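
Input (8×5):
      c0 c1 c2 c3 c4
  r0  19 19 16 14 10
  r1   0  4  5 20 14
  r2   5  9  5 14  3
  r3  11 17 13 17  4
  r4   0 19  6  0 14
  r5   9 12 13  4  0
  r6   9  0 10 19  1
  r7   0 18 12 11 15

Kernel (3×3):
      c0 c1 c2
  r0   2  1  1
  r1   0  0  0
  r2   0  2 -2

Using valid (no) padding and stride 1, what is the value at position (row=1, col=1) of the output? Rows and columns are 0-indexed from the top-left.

25

The receptive field on the input at this output position is [4 5 20 / 9 5 14 / 17 13 17]. Elementwise product with the kernel and sum: 4·2 + 5·1 + 20·1 + 13·2 + 17·-2.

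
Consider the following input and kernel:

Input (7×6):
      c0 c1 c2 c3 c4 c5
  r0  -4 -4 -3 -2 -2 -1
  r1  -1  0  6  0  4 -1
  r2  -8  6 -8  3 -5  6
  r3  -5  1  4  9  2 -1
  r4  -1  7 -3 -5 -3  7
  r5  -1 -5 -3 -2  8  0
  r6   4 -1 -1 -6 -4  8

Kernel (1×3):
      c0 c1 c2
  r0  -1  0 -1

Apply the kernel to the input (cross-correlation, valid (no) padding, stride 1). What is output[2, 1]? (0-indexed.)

-9

The receptive field on the input at this output position is [6 -8 3]. Elementwise product with the kernel and sum: 6·-1 + 3·-1.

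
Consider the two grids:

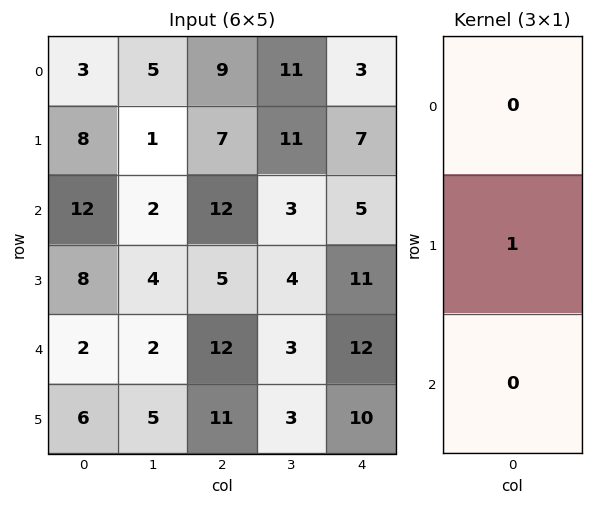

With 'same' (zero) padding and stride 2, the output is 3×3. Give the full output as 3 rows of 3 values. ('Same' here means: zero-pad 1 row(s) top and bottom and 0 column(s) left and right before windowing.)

3 9 3
12 12 5
2 12 12

Output[0,0]: The receptive field on the zero-padded input at this output position is [0 / 3 / 8]. Elementwise product with the kernel and sum: 3·1.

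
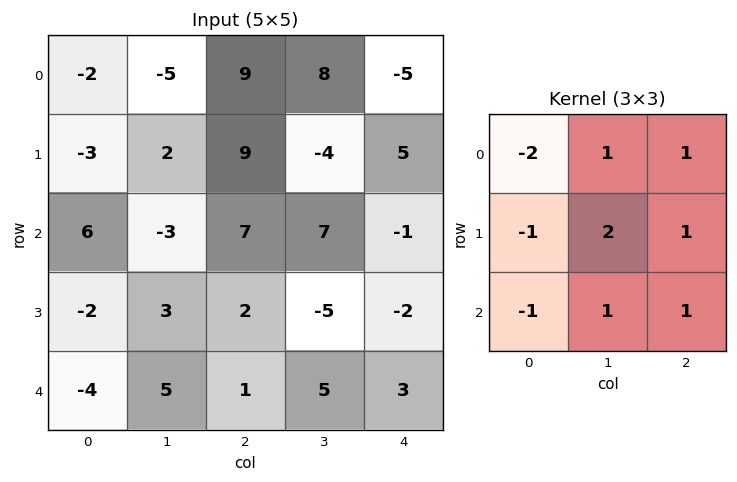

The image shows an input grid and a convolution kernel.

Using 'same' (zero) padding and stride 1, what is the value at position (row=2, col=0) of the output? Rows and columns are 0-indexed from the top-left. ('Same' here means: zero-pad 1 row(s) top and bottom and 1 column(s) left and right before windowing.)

9

The receptive field on the zero-padded input at this output position is [0 -3 2 / 0 6 -3 / 0 -2 3]. Elementwise product with the kernel and sum: 0·-2 + -3·1 + 2·1 + 0·-1 + 6·2 + -3·1 + 0·-1 + -2·1 + 3·1.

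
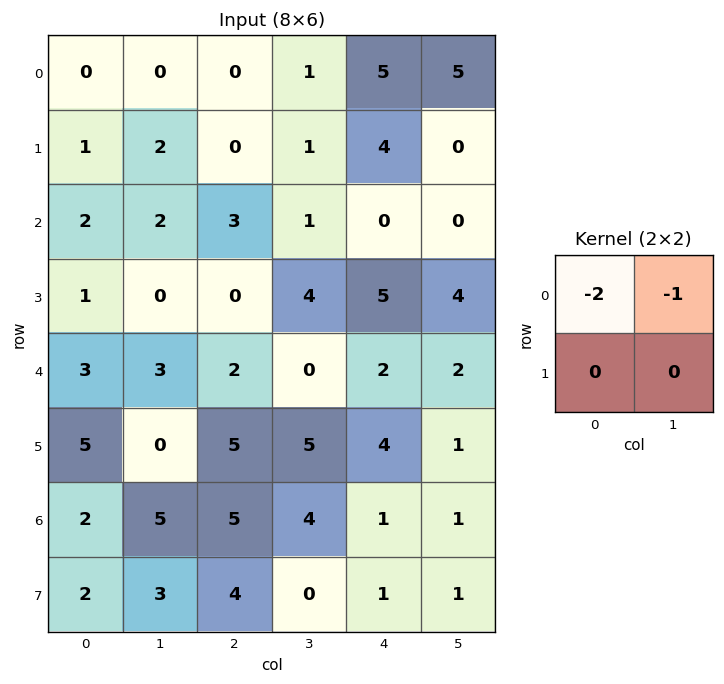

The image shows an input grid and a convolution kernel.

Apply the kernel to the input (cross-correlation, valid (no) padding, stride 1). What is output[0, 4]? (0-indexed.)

-15

The receptive field on the input at this output position is [5 5 / 4 0]. Elementwise product with the kernel and sum: 5·-2 + 5·-1.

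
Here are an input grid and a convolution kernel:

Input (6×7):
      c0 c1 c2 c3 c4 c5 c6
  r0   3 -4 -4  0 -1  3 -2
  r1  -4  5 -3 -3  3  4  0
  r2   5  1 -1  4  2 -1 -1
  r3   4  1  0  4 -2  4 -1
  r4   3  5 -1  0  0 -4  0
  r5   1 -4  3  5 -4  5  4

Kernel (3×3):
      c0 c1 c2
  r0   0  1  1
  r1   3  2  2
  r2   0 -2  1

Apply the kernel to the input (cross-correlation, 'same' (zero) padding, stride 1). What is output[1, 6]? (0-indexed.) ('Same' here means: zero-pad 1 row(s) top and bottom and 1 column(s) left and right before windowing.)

12

The receptive field on the zero-padded input at this output position is [3 -2 0 / 4 0 0 / -1 -1 0]. Elementwise product with the kernel and sum: -2·1 + 0·1 + 4·3 + 0·2 + 0·2 + -1·-2 + 0·1.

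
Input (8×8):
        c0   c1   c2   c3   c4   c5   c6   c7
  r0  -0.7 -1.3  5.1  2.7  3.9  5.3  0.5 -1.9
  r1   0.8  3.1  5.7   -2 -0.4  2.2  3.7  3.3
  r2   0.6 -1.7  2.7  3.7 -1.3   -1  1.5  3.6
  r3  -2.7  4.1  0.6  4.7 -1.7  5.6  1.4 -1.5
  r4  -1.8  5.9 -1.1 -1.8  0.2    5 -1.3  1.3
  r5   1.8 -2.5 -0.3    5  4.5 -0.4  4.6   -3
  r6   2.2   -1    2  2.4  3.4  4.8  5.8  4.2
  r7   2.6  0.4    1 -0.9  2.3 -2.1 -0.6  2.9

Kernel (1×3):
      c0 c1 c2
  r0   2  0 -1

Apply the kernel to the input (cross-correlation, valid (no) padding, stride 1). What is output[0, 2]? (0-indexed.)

The receptive field on the input at this output position is [5.1 2.7 3.9]. Elementwise product with the kernel and sum: 5.1·2 + 3.9·-1.

6.3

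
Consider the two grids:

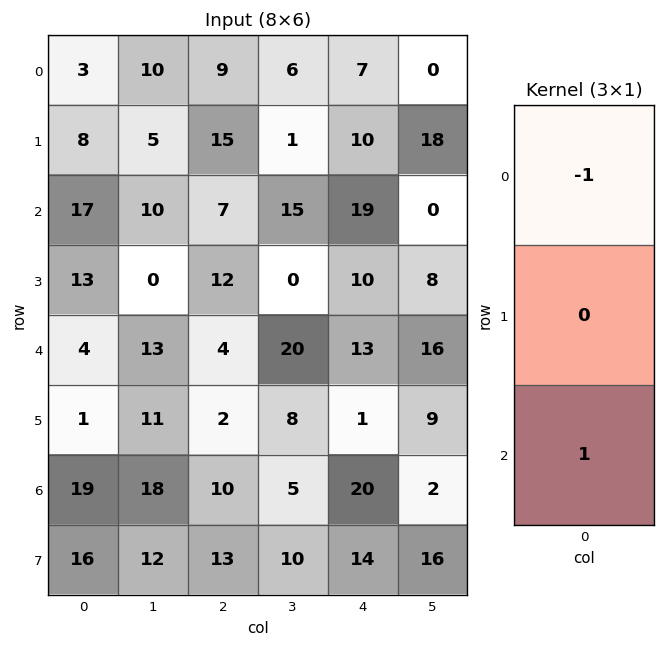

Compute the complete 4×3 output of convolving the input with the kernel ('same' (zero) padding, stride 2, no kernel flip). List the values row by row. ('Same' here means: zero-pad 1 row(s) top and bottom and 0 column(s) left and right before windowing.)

8 15 10
5 -3 0
-12 -10 -9
15 11 13

Output[0,0]: The receptive field on the zero-padded input at this output position is [0 / 3 / 8]. Elementwise product with the kernel and sum: 0·-1 + 8·1.
Output[0,1]: The receptive field on the zero-padded input at this output position is [0 / 9 / 15]. Elementwise product with the kernel and sum: 0·-1 + 15·1.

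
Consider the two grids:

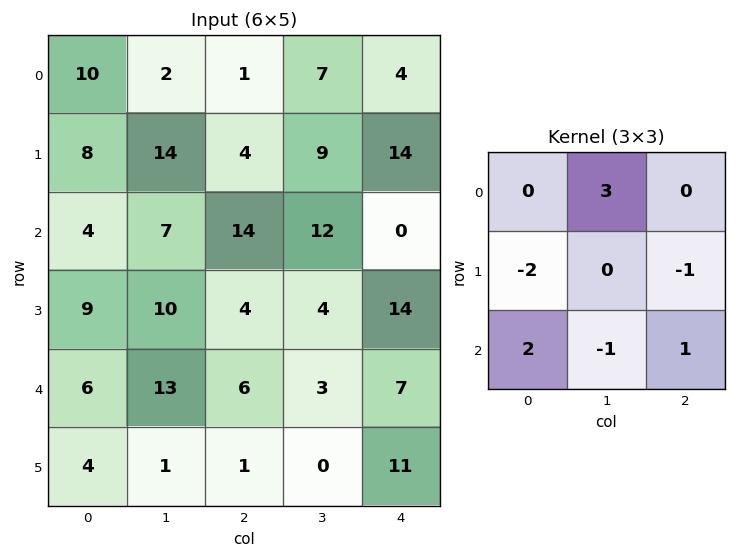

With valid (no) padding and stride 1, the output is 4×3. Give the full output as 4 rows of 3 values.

1 -22 15
32 6 17
4 41 30
20 -16 6

Output[0,0]: The receptive field on the input at this output position is [10 2 1 / 8 14 4 / 4 7 14]. Elementwise product with the kernel and sum: 2·3 + 8·-2 + 4·-1 + 4·2 + 7·-1 + 14·1.
Output[0,1]: The receptive field on the input at this output position is [2 1 7 / 14 4 9 / 7 14 12]. Elementwise product with the kernel and sum: 1·3 + 14·-2 + 9·-1 + 7·2 + 14·-1 + 12·1.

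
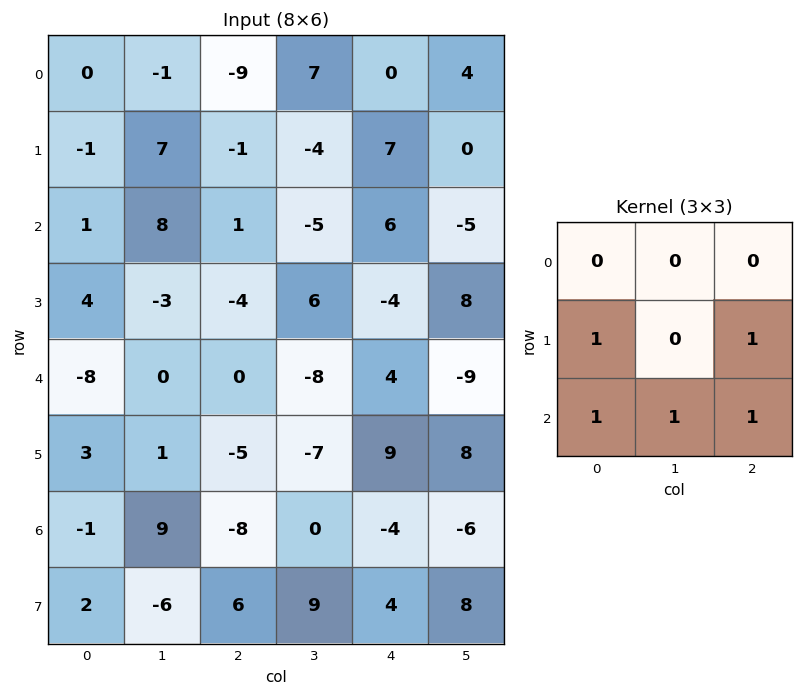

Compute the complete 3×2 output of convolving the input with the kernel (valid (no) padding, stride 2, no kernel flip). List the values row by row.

Output[0,0]: The receptive field on the input at this output position is [0 -1 -9 / -1 7 -1 / 1 8 1]. Elementwise product with the kernel and sum: -1·1 + -1·1 + 1·1 + 8·1 + 1·1.

8 8
-8 -12
-2 -8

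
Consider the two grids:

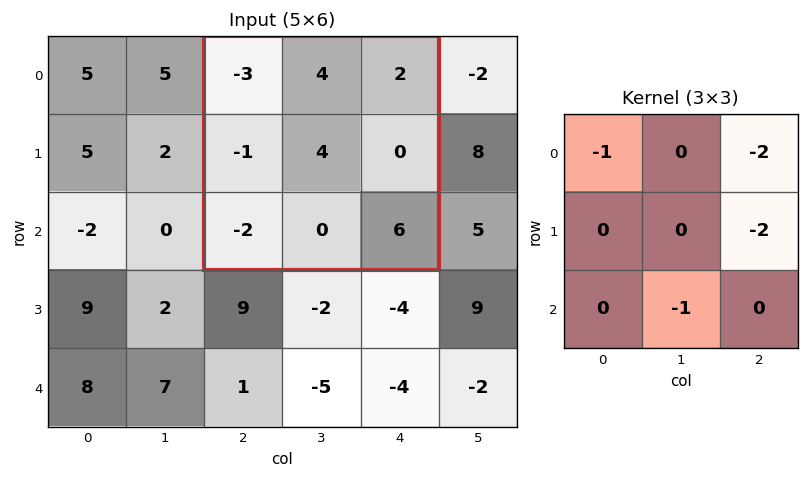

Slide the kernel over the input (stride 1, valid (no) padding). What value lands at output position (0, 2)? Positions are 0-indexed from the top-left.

-1

The receptive field on the input at this output position is [-3 4 2 / -1 4 0 / -2 0 6]. Elementwise product with the kernel and sum: -3·-1 + 2·-2 + 0·-2 + 0·-1.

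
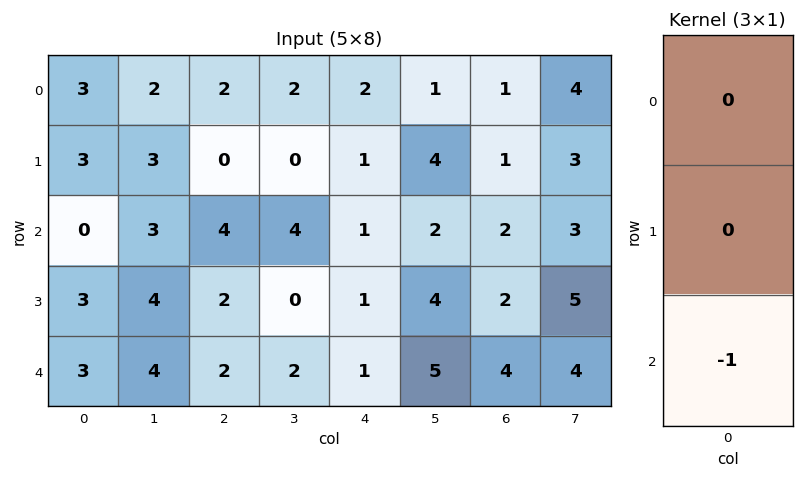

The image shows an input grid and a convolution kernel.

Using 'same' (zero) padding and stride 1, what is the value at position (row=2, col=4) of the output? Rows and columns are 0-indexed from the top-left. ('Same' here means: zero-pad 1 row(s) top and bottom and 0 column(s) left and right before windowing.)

-1

The receptive field on the zero-padded input at this output position is [1 / 1 / 1]. Elementwise product with the kernel and sum: 1·-1.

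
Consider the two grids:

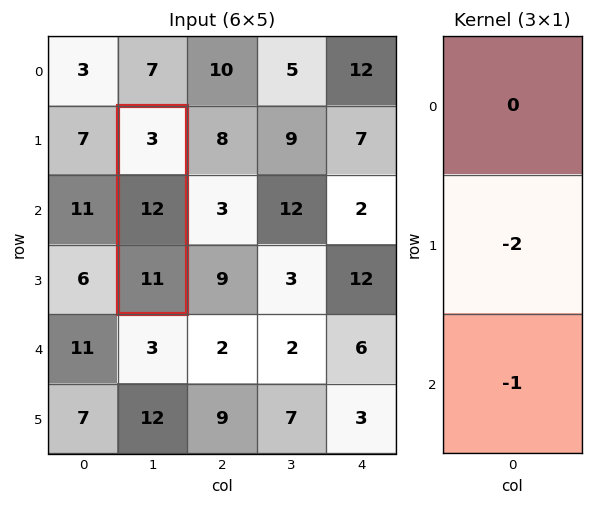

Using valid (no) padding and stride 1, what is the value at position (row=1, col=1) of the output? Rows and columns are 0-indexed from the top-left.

The receptive field on the input at this output position is [3 / 12 / 11]. Elementwise product with the kernel and sum: 12·-2 + 11·-1.

-35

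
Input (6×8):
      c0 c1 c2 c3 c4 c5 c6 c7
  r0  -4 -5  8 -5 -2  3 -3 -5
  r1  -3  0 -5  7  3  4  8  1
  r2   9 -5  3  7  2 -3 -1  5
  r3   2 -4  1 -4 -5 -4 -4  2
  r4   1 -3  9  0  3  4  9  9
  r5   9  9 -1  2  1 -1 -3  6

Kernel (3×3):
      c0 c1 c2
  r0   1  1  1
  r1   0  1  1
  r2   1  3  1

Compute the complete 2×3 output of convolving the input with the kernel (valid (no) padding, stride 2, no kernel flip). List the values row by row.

-9 37 2
5 15 14

Output[0,0]: The receptive field on the input at this output position is [-4 -5 8 / -3 0 -5 / 9 -5 3]. Elementwise product with the kernel and sum: -4·1 + -5·1 + 8·1 + 0·1 + -5·1 + 9·1 + -5·3 + 3·1.
Output[0,1]: The receptive field on the input at this output position is [8 -5 -2 / -5 7 3 / 3 7 2]. Elementwise product with the kernel and sum: 8·1 + -5·1 + -2·1 + 7·1 + 3·1 + 3·1 + 7·3 + 2·1.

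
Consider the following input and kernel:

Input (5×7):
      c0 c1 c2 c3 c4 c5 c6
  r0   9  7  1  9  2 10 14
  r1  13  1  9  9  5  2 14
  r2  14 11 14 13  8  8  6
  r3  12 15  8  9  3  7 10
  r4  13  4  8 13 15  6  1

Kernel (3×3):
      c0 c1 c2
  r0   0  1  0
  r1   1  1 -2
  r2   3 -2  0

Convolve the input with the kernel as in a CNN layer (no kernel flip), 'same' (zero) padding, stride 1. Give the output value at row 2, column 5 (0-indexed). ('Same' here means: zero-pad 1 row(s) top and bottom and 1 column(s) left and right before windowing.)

The receptive field on the zero-padded input at this output position is [5 2 14 / 8 8 6 / 3 7 10]. Elementwise product with the kernel and sum: 2·1 + 8·1 + 8·1 + 6·-2 + 3·3 + 7·-2.

1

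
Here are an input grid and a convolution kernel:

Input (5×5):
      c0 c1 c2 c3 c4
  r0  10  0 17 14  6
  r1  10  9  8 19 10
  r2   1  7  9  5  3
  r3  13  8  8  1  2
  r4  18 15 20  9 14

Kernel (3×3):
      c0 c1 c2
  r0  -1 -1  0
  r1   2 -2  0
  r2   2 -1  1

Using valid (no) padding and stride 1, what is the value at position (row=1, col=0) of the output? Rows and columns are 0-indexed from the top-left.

The receptive field on the input at this output position is [10 9 8 / 1 7 9 / 13 8 8]. Elementwise product with the kernel and sum: 10·-1 + 9·-1 + 1·2 + 7·-2 + 13·2 + 8·-1 + 8·1.

-5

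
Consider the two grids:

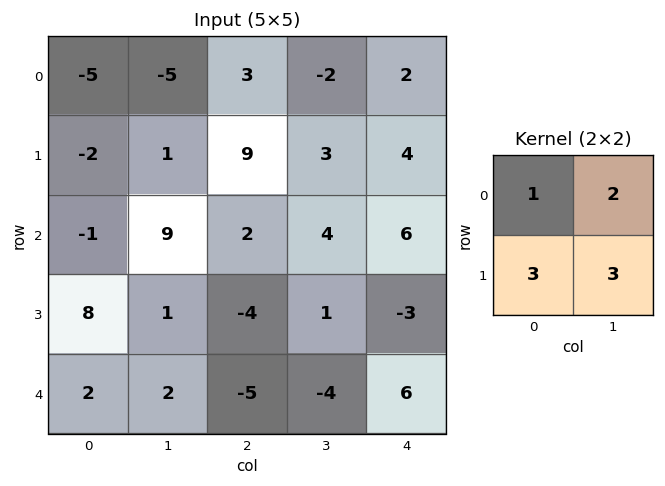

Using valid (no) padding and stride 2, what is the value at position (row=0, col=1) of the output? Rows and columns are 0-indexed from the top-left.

The receptive field on the input at this output position is [3 -2 / 9 3]. Elementwise product with the kernel and sum: 3·1 + -2·2 + 9·3 + 3·3.

35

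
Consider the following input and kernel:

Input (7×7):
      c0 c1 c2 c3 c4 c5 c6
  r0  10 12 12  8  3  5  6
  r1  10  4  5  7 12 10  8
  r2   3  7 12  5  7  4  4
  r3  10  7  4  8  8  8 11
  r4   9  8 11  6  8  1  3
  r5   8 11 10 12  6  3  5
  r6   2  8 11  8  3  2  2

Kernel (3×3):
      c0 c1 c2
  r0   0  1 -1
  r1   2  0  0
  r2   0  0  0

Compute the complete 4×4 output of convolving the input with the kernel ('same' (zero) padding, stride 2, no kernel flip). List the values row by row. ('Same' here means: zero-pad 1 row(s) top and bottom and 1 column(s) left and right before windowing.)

0 24 16 10
6 12 12 16
3 12 12 13
-3 14 19 9

Output[0,0]: The receptive field on the zero-padded input at this output position is [0 0 0 / 0 10 12 / 0 10 4]. Elementwise product with the kernel and sum: 0·1 + 0·-1 + 0·2.
Output[0,1]: The receptive field on the zero-padded input at this output position is [0 0 0 / 12 12 8 / 4 5 7]. Elementwise product with the kernel and sum: 0·1 + 0·-1 + 12·2.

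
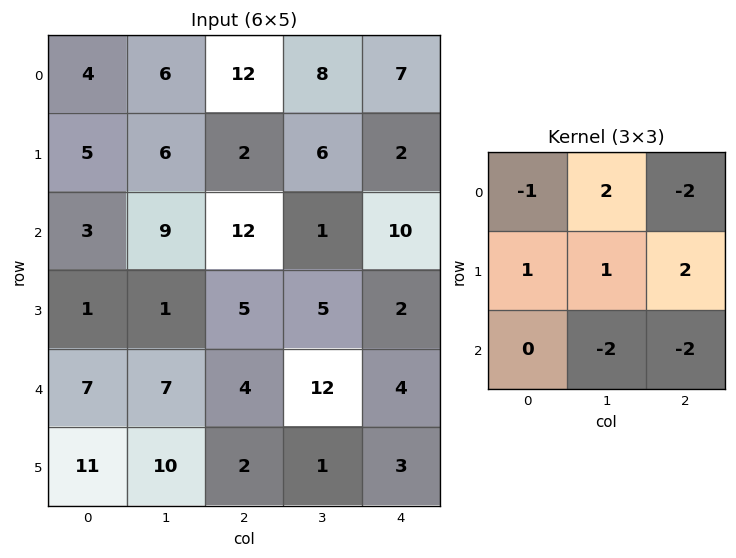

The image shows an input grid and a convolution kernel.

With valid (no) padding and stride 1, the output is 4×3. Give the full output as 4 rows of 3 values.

Output[0,0]: The receptive field on the input at this output position is [4 6 12 / 5 6 2 / 3 9 12]. Elementwise product with the kernel and sum: 4·-1 + 6·2 + 12·-2 + 5·1 + 6·1 + 2·2 + 9·-2 + 12·-2.

-43 -4 -20
27 -11 25
-19 -3 -48
-11 28 17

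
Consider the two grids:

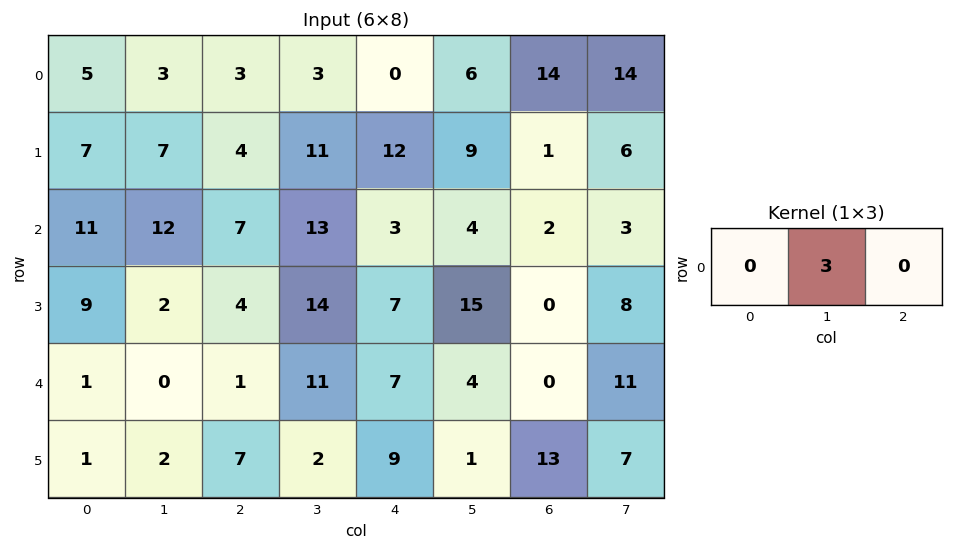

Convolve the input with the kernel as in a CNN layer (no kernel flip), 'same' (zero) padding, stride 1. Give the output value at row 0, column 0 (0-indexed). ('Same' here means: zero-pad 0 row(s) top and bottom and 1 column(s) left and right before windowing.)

15

The receptive field on the zero-padded input at this output position is [0 5 3]. Elementwise product with the kernel and sum: 5·3.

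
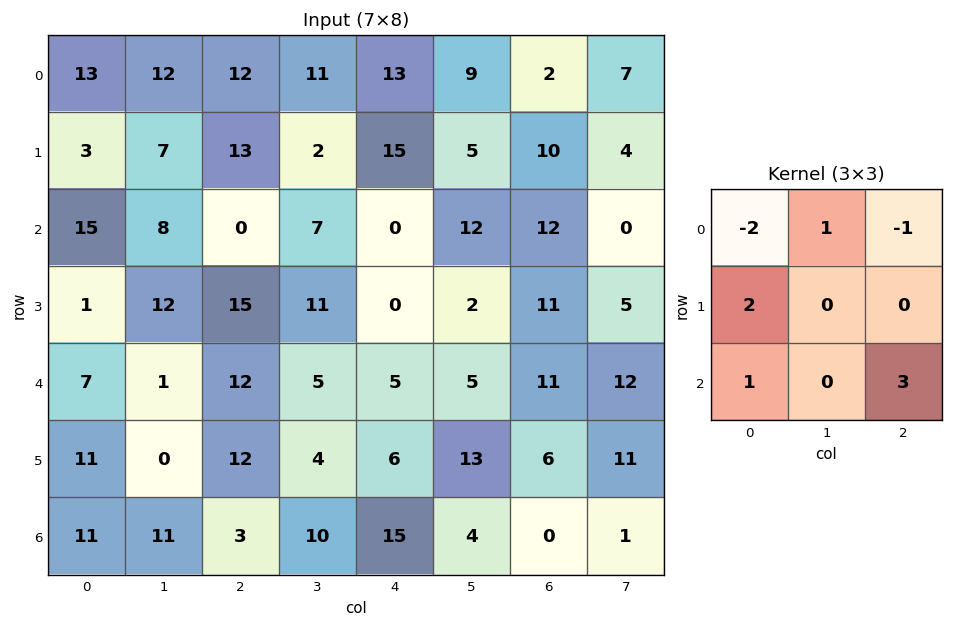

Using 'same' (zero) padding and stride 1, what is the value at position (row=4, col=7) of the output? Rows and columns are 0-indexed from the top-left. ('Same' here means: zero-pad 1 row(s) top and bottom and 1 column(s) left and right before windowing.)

The receptive field on the zero-padded input at this output position is [11 5 0 / 11 12 0 / 6 11 0]. Elementwise product with the kernel and sum: 11·-2 + 5·1 + 0·-1 + 11·2 + 6·1 + 0·3.

11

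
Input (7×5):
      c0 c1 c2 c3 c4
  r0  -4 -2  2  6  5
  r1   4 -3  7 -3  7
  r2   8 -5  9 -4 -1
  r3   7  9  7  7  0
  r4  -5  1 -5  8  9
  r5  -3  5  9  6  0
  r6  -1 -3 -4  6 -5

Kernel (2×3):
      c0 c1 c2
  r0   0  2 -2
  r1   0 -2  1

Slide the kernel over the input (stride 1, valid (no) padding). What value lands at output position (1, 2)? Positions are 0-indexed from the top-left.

-13

The receptive field on the input at this output position is [7 -3 7 / 9 -4 -1]. Elementwise product with the kernel and sum: -3·2 + 7·-2 + -4·-2 + -1·1.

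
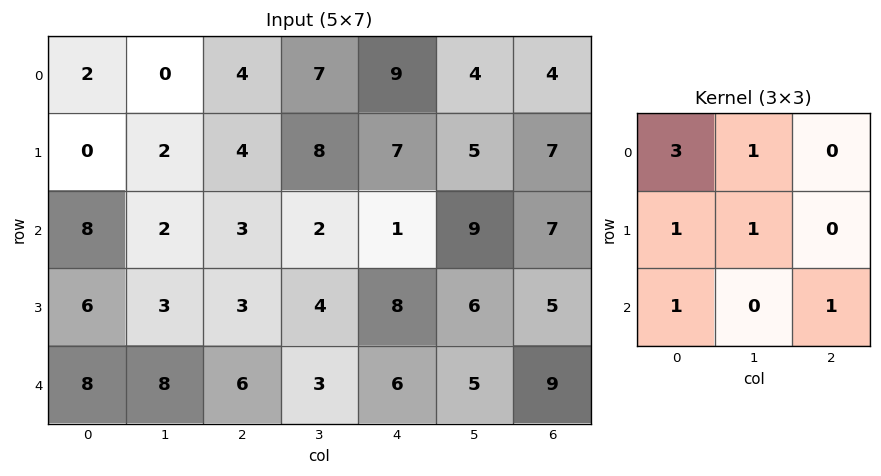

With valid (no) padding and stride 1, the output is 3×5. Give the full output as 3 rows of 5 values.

Output[0,0]: The receptive field on the input at this output position is [2 0 4 / 0 2 4 / 8 2 3]. Elementwise product with the kernel and sum: 2·3 + 0·1 + 0·1 + 2·1 + 8·1 + 3·1.

19 14 35 56 51
21 22 36 44 49
49 26 30 27 41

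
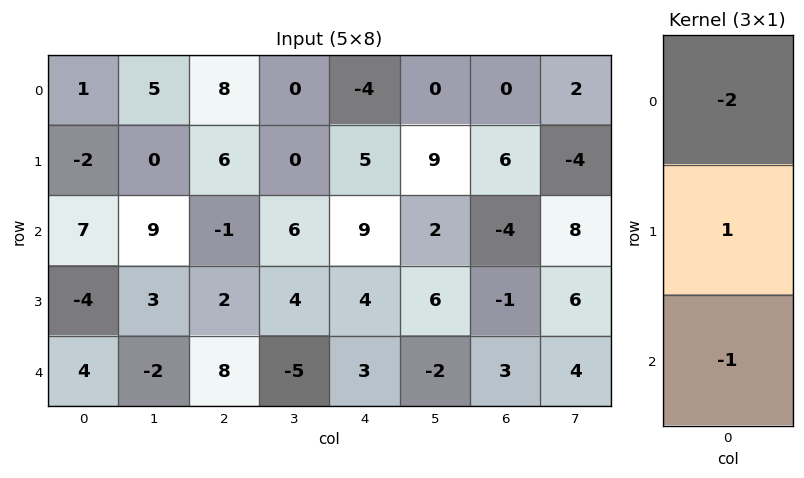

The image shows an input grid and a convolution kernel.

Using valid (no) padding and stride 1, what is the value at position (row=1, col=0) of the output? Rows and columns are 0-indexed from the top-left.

The receptive field on the input at this output position is [-2 / 7 / -4]. Elementwise product with the kernel and sum: -2·-2 + 7·1 + -4·-1.

15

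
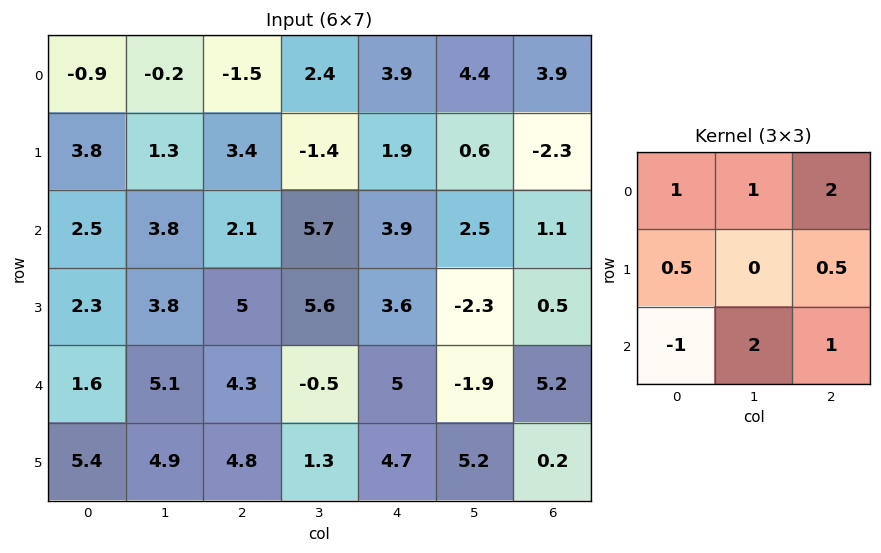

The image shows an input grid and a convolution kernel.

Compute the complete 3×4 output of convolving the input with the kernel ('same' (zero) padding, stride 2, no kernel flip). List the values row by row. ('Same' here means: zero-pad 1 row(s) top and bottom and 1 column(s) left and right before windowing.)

8.8 5.2 9.2 -3
16.7 18.45 5.1 2.85
28.15 28.3 16.7 -7.55

Output[0,0]: The receptive field on the zero-padded input at this output position is [0 0 0 / 0 -0.9 -0.2 / 0 3.8 1.3]. Elementwise product with the kernel and sum: 0·1 + 0·1 + 0·2 + 0·0.5 + -0.2·0.5 + 0·-1 + 3.8·2 + 1.3·1.
Output[0,1]: The receptive field on the zero-padded input at this output position is [0 0 0 / -0.2 -1.5 2.4 / 1.3 3.4 -1.4]. Elementwise product with the kernel and sum: 0·1 + 0·1 + 0·2 + -0.2·0.5 + 2.4·0.5 + 1.3·-1 + 3.4·2 + -1.4·1.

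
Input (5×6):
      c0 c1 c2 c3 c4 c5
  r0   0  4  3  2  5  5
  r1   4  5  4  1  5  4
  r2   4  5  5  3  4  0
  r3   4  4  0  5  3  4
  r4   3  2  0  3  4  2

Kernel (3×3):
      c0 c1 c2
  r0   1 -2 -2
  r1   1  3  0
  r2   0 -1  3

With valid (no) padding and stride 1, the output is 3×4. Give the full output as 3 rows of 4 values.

Output[0,0]: The receptive field on the input at this output position is [0 4 3 / 4 5 4 / 4 5 5]. Elementwise product with the kernel and sum: 0·1 + 4·-2 + 3·-2 + 4·1 + 5·3 + 5·-1 + 5·3.

15 15 5 -6
1 30 10 7
-2 2 15 11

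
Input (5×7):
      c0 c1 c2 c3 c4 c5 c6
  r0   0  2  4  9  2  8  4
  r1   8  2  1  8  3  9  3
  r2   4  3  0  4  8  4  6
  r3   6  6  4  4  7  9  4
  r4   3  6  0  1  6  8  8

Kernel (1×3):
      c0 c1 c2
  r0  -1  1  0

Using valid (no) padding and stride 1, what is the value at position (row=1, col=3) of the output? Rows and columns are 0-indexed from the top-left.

-5

The receptive field on the input at this output position is [8 3 9]. Elementwise product with the kernel and sum: 8·-1 + 3·1.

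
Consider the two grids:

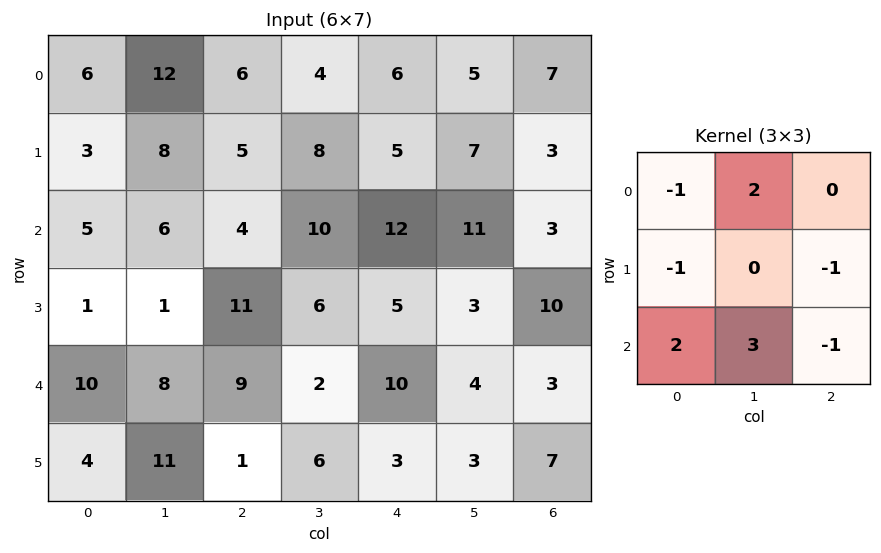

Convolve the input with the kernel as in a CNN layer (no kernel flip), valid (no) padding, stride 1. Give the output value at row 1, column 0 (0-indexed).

-2

The receptive field on the input at this output position is [3 8 5 / 5 6 4 / 1 1 11]. Elementwise product with the kernel and sum: 3·-1 + 8·2 + 5·-1 + 4·-1 + 1·2 + 1·3 + 11·-1.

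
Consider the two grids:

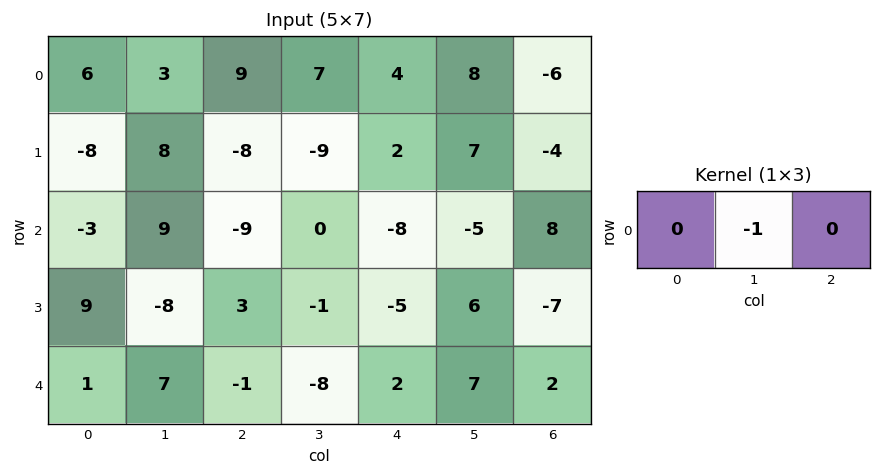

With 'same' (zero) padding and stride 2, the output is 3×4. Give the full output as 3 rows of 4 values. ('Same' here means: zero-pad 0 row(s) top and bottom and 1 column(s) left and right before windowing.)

-6 -9 -4 6
3 9 8 -8
-1 1 -2 -2

Output[0,0]: The receptive field on the zero-padded input at this output position is [0 6 3]. Elementwise product with the kernel and sum: 6·-1.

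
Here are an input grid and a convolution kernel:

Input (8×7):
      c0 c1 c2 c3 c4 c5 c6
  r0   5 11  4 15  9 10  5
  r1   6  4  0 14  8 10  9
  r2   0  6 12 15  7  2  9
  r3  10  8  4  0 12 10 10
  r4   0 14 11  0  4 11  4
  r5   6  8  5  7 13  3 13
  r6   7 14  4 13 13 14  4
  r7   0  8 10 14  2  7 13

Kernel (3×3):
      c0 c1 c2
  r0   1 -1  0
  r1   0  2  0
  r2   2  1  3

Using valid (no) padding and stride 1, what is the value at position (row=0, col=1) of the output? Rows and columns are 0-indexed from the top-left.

The receptive field on the input at this output position is [11 4 15 / 4 0 14 / 6 12 15]. Elementwise product with the kernel and sum: 11·1 + 4·-1 + 0·2 + 6·2 + 12·1 + 15·3.

76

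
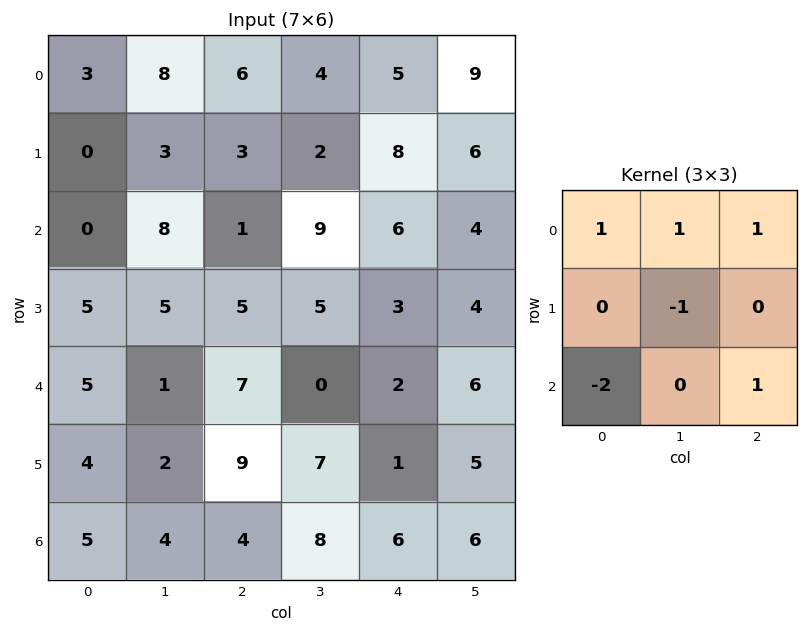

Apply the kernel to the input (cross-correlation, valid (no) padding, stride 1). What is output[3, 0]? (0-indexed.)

The receptive field on the input at this output position is [5 5 5 / 5 1 7 / 4 2 9]. Elementwise product with the kernel and sum: 5·1 + 5·1 + 5·1 + 1·-1 + 4·-2 + 9·1.

15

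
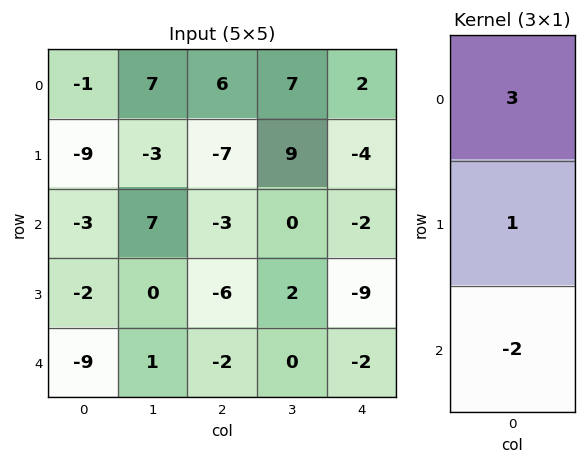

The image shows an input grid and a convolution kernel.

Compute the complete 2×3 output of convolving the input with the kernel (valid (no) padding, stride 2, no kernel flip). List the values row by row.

Output[0,0]: The receptive field on the input at this output position is [-1 / -9 / -3]. Elementwise product with the kernel and sum: -1·3 + -9·1 + -3·-2.
Output[0,1]: The receptive field on the input at this output position is [6 / -7 / -3]. Elementwise product with the kernel and sum: 6·3 + -7·1 + -3·-2.

-6 17 6
7 -11 -11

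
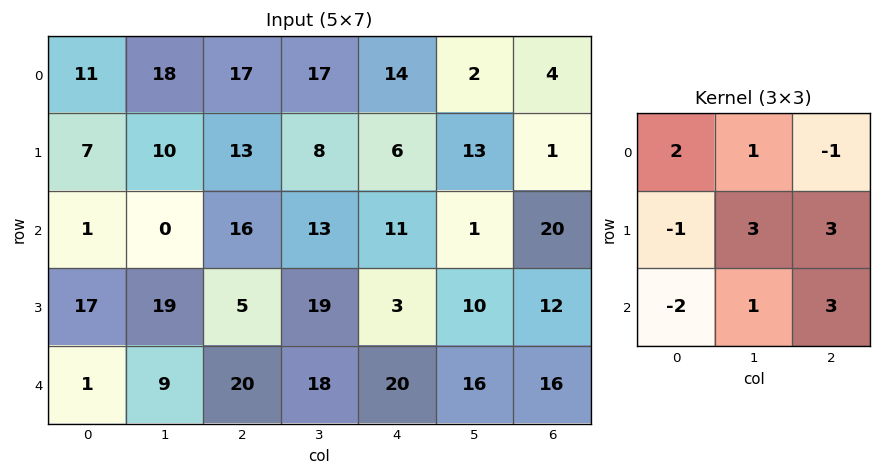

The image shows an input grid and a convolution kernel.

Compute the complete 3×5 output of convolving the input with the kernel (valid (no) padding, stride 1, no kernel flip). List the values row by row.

Output[0,0]: The receptive field on the input at this output position is [11 18 17 / 7 10 13 / 1 0 16]. Elementwise product with the kernel and sum: 11·2 + 18·1 + 17·-1 + 7·-1 + 10·3 + 13·3 + 1·-2 + 0·1 + 16·3.

131 144 80 83 101
58 136 102 27 116
108 112 133 88 90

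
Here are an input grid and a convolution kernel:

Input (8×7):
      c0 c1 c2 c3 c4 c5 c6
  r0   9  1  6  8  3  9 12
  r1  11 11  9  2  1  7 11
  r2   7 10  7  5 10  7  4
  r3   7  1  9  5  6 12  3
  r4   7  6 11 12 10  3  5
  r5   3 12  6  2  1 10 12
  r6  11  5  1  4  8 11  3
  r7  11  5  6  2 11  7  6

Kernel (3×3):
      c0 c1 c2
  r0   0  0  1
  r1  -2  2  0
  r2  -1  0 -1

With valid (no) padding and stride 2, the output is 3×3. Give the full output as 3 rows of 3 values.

Output[0,0]: The receptive field on the input at this output position is [9 1 6 / 11 11 9 / 7 10 7]. Elementwise product with the kernel and sum: 6·1 + 11·-2 + 11·2 + 7·-1 + 7·-1.
Output[0,1]: The receptive field on the input at this output position is [6 8 3 / 9 2 1 / 7 5 10]. Elementwise product with the kernel and sum: 3·1 + 9·-2 + 2·2 + 7·-1 + 10·-1.

-8 -28 10
-23 -19 1
17 -7 12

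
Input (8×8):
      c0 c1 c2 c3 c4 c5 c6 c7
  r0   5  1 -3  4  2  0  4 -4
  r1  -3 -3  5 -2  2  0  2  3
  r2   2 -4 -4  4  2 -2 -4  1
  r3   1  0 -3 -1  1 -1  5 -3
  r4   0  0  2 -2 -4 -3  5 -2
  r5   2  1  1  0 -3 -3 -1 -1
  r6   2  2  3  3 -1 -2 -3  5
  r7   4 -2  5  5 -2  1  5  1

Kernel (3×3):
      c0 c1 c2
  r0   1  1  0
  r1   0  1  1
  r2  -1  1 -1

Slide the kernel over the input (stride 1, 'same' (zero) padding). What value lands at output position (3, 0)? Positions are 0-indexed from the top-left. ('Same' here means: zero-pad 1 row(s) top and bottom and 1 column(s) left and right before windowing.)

The receptive field on the zero-padded input at this output position is [0 2 -4 / 0 1 0 / 0 0 0]. Elementwise product with the kernel and sum: 0·1 + 2·1 + 1·1 + 0·1 + 0·-1 + 0·1 + 0·-1.

3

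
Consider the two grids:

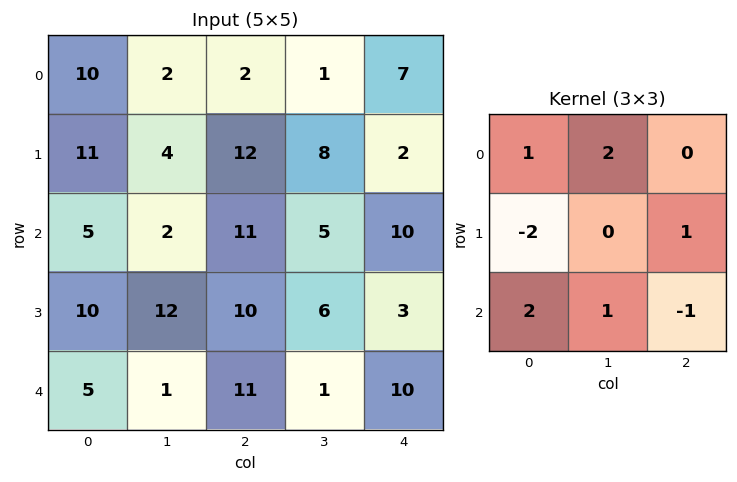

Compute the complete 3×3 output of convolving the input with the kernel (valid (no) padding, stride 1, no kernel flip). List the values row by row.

5 16 -1
42 57 39
-1 18 17

Output[0,0]: The receptive field on the input at this output position is [10 2 2 / 11 4 12 / 5 2 11]. Elementwise product with the kernel and sum: 10·1 + 2·2 + 11·-2 + 12·1 + 5·2 + 2·1 + 11·-1.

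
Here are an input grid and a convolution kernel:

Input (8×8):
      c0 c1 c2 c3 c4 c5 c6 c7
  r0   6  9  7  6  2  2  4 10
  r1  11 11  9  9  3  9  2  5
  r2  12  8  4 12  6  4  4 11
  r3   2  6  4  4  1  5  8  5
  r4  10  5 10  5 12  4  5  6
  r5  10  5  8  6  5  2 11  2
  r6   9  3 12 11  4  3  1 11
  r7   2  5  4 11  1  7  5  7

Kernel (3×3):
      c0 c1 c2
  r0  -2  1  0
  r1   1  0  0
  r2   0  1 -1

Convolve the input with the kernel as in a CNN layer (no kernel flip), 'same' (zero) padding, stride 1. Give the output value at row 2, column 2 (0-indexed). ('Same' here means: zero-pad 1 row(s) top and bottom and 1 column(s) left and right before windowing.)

-5

The receptive field on the zero-padded input at this output position is [11 9 9 / 8 4 12 / 6 4 4]. Elementwise product with the kernel and sum: 11·-2 + 9·1 + 8·1 + 4·1 + 4·-1.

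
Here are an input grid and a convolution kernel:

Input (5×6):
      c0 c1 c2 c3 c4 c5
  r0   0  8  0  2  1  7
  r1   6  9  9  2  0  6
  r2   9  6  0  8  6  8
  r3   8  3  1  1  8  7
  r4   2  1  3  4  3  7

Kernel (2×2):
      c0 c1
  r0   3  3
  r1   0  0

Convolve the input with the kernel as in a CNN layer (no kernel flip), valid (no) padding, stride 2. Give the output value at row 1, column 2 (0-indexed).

The receptive field on the input at this output position is [6 8 / 8 7]. Elementwise product with the kernel and sum: 6·3 + 8·3.

42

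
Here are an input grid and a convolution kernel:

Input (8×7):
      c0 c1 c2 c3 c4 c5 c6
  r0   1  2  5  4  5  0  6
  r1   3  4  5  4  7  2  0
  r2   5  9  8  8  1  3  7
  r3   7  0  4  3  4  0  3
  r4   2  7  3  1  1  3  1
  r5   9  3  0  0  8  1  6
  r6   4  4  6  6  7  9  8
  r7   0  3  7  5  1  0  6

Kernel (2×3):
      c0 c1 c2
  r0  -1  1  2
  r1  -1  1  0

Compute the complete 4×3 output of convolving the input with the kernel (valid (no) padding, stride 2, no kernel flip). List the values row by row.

Output[0,0]: The receptive field on the input at this output position is [1 2 5 / 3 4 5]. Elementwise product with the kernel and sum: 1·-1 + 2·1 + 5·2 + 3·-1 + 4·1.
Output[0,1]: The receptive field on the input at this output position is [5 4 5 / 5 4 7]. Elementwise product with the kernel and sum: 5·-1 + 4·1 + 5·2 + 5·-1 + 4·1.

12 8 2
13 1 12
5 0 -3
15 12 17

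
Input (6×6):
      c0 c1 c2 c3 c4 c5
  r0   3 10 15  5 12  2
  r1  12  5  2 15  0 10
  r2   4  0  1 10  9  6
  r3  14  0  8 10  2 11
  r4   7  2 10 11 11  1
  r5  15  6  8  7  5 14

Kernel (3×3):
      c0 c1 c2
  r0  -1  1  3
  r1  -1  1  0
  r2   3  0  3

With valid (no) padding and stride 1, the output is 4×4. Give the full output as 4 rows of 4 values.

Output[0,0]: The receptive field on the input at this output position is [3 10 15 / 12 5 2 / 4 0 1]. Elementwise product with the kernel and sum: 3·-1 + 10·1 + 15·3 + 12·-1 + 5·1 + 4·3 + 1·3.
Output[0,1]: The receptive field on the input at this output position is [10 15 5 / 5 2 15 / 0 1 10]. Elementwise product with the kernel and sum: 10·-1 + 15·1 + 5·3 + 5·-1 + 2·1 + 0·3 + 10·3.

60 47 69 46
61 73 52 77
36 78 101 45
74 85 48 88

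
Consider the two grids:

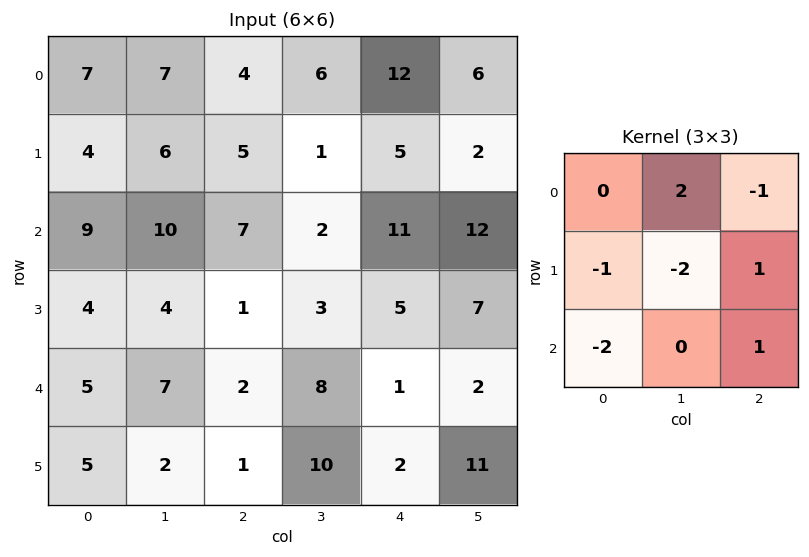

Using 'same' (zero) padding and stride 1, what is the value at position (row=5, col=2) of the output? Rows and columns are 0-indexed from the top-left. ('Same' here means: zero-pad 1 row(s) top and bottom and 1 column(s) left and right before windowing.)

The receptive field on the zero-padded input at this output position is [7 2 8 / 2 1 10 / 0 0 0]. Elementwise product with the kernel and sum: 2·2 + 8·-1 + 2·-1 + 1·-2 + 10·1 + 0·-2 + 0·1.

2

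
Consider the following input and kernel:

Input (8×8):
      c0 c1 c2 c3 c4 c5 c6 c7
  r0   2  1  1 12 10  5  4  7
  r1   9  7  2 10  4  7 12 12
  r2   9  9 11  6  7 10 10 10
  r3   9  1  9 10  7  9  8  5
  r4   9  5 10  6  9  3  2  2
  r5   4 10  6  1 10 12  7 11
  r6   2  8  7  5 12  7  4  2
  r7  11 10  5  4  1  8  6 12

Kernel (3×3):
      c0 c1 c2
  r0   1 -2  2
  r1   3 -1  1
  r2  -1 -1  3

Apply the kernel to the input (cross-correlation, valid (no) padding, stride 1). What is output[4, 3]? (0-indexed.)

The receptive field on the input at this output position is [6 9 3 / 1 10 12 / 5 12 7]. Elementwise product with the kernel and sum: 6·1 + 9·-2 + 3·2 + 1·3 + 10·-1 + 12·1 + 5·-1 + 12·-1 + 7·3.

3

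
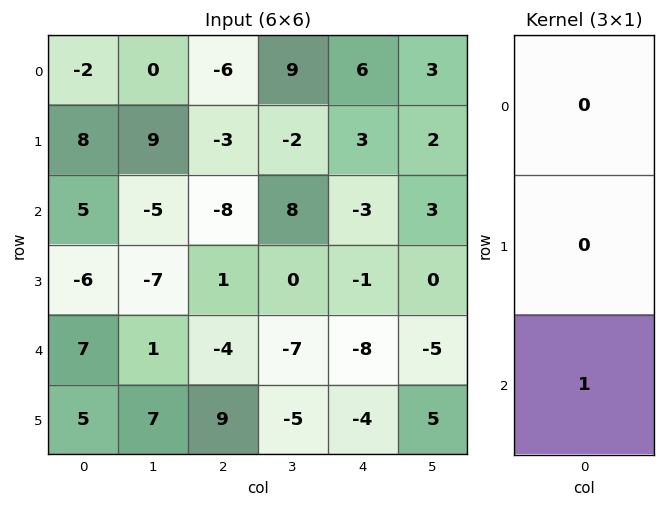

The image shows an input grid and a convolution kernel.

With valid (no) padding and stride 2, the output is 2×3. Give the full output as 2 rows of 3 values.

5 -8 -3
7 -4 -8

Output[0,0]: The receptive field on the input at this output position is [-2 / 8 / 5]. Elementwise product with the kernel and sum: 5·1.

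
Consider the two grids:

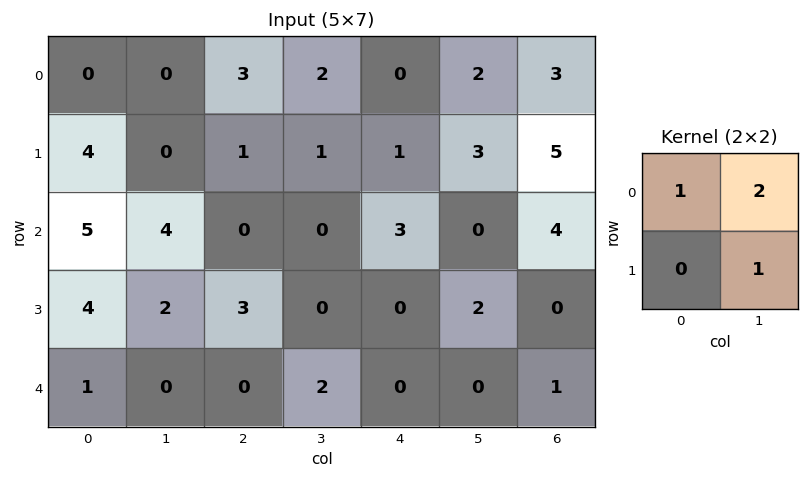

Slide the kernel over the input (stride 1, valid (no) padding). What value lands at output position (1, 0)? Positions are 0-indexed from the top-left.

The receptive field on the input at this output position is [4 0 / 5 4]. Elementwise product with the kernel and sum: 4·1 + 0·2 + 4·1.

8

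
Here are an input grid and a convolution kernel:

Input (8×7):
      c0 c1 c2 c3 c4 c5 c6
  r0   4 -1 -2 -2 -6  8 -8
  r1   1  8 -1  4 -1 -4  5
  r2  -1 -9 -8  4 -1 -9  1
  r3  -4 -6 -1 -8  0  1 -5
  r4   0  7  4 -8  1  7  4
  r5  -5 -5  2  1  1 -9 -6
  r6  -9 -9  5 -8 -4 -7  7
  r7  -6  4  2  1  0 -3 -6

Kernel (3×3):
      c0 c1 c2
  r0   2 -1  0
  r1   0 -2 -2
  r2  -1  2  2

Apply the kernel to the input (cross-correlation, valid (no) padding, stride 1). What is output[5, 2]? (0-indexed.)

27

The receptive field on the input at this output position is [2 1 1 / 5 -8 -4 / 2 1 0]. Elementwise product with the kernel and sum: 2·2 + 1·-1 + -8·-2 + -4·-2 + 2·-1 + 1·2 + 0·2.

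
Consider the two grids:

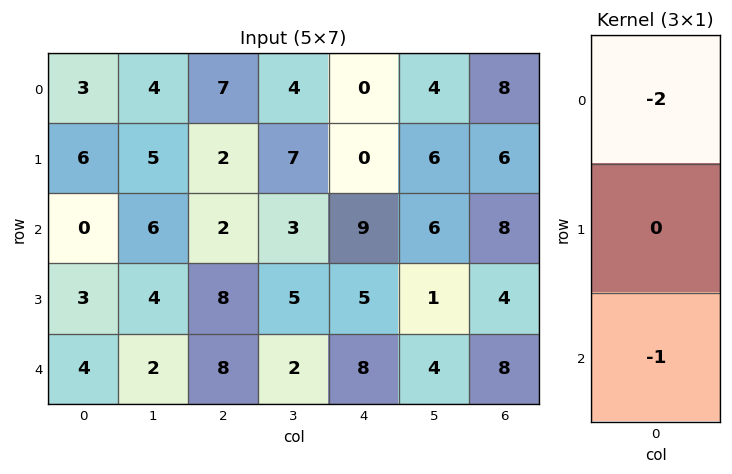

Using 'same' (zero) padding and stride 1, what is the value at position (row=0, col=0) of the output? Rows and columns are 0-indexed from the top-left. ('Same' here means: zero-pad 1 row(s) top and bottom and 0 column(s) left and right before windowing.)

The receptive field on the zero-padded input at this output position is [0 / 3 / 6]. Elementwise product with the kernel and sum: 0·-2 + 6·-1.

-6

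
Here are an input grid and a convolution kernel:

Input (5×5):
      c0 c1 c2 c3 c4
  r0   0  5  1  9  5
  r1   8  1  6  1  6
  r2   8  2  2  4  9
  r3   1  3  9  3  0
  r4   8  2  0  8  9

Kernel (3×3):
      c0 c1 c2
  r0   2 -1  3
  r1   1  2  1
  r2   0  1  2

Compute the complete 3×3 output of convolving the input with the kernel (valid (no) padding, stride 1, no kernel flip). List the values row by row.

Output[0,0]: The receptive field on the input at this output position is [0 5 1 / 8 1 6 / 8 2 2]. Elementwise product with the kernel and sum: 0·2 + 5·-1 + 1·3 + 8·1 + 1·2 + 6·1 + 2·1 + 2·2.

20 60 44
68 24 51
38 54 68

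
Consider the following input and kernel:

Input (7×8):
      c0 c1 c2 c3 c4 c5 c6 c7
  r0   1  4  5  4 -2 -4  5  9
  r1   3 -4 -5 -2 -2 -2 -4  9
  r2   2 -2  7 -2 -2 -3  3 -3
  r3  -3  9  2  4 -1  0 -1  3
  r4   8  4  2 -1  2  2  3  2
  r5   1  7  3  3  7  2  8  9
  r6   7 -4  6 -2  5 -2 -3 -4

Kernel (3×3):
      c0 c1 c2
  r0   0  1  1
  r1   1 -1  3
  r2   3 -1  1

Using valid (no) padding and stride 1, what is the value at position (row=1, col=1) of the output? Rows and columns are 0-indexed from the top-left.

7

The receptive field on the input at this output position is [-4 -5 -2 / -2 7 -2 / 9 2 4]. Elementwise product with the kernel and sum: -5·1 + -2·1 + -2·1 + 7·-1 + -2·3 + 9·3 + 2·-1 + 4·1.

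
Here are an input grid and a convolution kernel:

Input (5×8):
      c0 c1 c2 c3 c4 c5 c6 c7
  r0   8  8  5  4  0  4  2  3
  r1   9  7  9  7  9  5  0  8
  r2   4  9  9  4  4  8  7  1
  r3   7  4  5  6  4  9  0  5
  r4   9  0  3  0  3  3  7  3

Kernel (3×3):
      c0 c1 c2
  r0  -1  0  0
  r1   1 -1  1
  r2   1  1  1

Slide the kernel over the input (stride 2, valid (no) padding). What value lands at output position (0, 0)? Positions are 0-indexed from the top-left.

The receptive field on the input at this output position is [8 8 5 / 9 7 9 / 4 9 9]. Elementwise product with the kernel and sum: 8·-1 + 9·1 + 7·-1 + 9·1 + 4·1 + 9·1 + 9·1.

25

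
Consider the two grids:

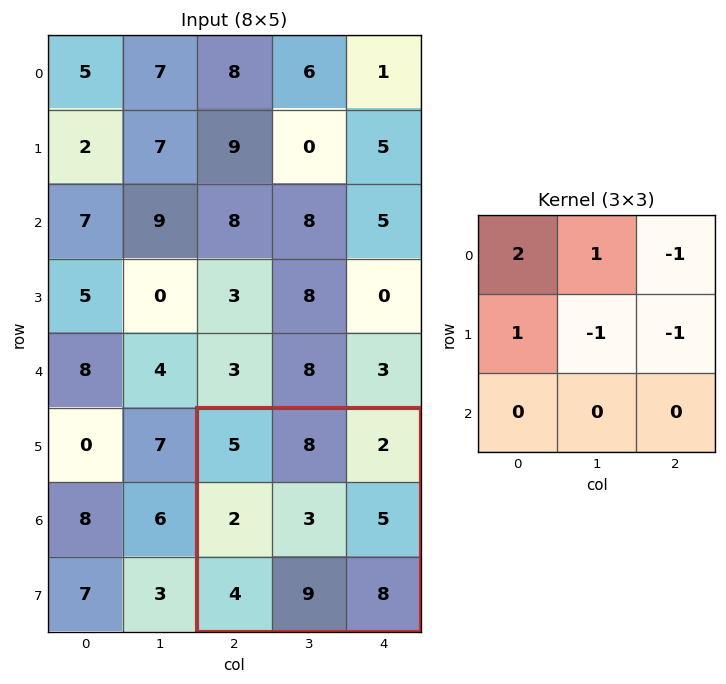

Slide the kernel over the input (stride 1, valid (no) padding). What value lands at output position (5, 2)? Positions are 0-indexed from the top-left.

The receptive field on the input at this output position is [5 8 2 / 2 3 5 / 4 9 8]. Elementwise product with the kernel and sum: 5·2 + 8·1 + 2·-1 + 2·1 + 3·-1 + 5·-1.

10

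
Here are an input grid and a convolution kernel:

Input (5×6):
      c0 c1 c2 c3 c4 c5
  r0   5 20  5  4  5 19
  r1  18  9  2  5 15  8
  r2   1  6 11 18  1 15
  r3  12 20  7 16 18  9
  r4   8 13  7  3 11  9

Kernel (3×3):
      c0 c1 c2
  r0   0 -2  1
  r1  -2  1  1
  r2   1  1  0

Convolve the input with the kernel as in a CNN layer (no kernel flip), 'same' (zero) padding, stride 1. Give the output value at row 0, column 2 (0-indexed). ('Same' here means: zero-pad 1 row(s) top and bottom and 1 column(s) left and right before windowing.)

The receptive field on the zero-padded input at this output position is [0 0 0 / 20 5 4 / 9 2 5]. Elementwise product with the kernel and sum: 0·-2 + 0·1 + 20·-2 + 5·1 + 4·1 + 9·1 + 2·1.

-20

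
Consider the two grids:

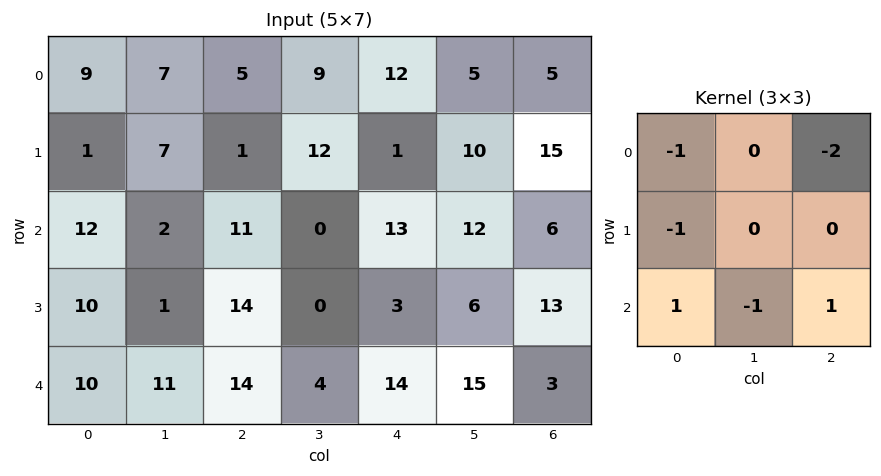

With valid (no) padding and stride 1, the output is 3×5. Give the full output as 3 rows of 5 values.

1 -41 -6 -32 -16
8 -46 3 -29 -34
-31 -2 -27 -19 -26

Output[0,0]: The receptive field on the input at this output position is [9 7 5 / 1 7 1 / 12 2 11]. Elementwise product with the kernel and sum: 9·-1 + 5·-2 + 1·-1 + 12·1 + 2·-1 + 11·1.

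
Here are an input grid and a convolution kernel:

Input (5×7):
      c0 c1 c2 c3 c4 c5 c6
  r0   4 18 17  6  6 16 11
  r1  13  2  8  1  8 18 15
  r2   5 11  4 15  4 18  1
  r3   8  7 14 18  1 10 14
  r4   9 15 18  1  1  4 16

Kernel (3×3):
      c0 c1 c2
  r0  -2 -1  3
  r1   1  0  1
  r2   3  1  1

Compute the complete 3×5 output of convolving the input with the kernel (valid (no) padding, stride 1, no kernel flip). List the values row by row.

Output[0,0]: The receptive field on the input at this output position is [4 18 17 / 13 2 8 / 5 11 4]. Elementwise product with the kernel and sum: 4·-2 + 18·-1 + 17·3 + 13·1 + 8·1 + 5·3 + 11·1 + 4·1.
Output[0,1]: The receptive field on the input at this output position is [18 17 6 / 2 8 1 / 11 4 15]. Elementwise product with the kernel and sum: 18·-2 + 17·-1 + 6·3 + 2·1 + 1·1 + 11·3 + 4·1 + 15·1.

76 20 25 116 59
50 70 76 142 43
73 108 60 56 15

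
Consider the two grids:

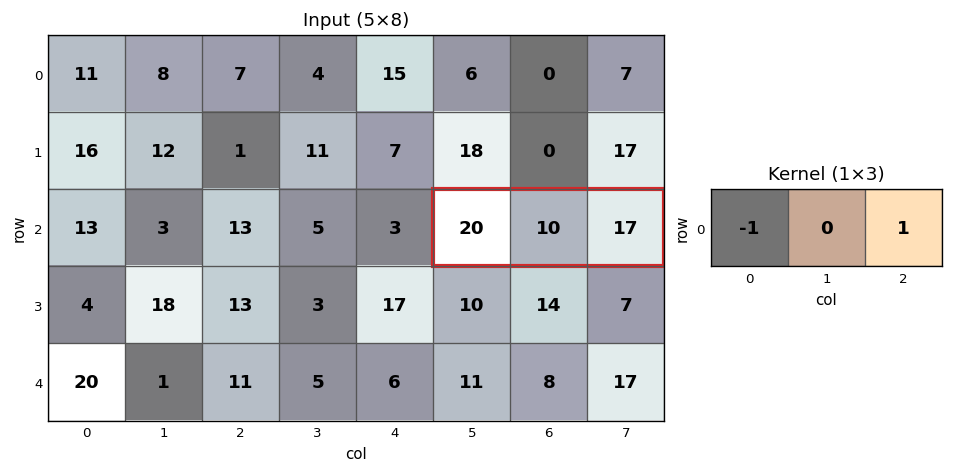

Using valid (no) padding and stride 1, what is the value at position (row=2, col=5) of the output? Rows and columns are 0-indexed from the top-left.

-3

The receptive field on the input at this output position is [20 10 17]. Elementwise product with the kernel and sum: 20·-1 + 17·1.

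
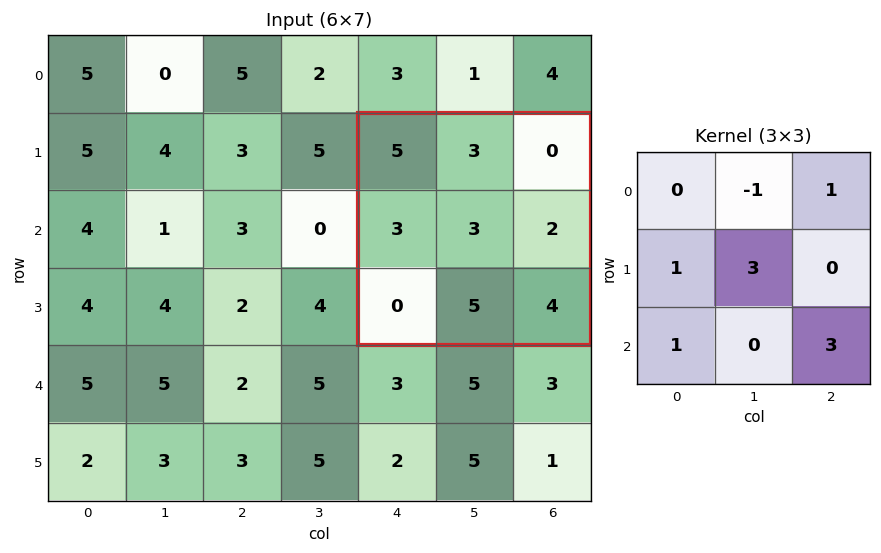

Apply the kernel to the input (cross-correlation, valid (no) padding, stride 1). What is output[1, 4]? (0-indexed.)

The receptive field on the input at this output position is [5 3 0 / 3 3 2 / 0 5 4]. Elementwise product with the kernel and sum: 3·-1 + 0·1 + 3·1 + 3·3 + 0·1 + 4·3.

21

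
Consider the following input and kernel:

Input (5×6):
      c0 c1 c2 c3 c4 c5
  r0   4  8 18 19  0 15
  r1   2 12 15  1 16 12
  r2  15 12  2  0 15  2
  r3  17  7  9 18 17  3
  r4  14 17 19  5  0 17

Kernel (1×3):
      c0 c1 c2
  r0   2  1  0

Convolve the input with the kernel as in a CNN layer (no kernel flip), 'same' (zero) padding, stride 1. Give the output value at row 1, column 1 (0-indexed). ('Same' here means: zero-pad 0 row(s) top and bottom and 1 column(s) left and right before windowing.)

The receptive field on the zero-padded input at this output position is [2 12 15]. Elementwise product with the kernel and sum: 2·2 + 12·1.

16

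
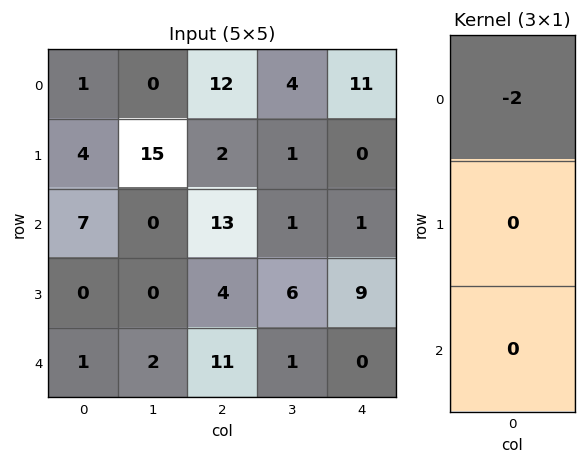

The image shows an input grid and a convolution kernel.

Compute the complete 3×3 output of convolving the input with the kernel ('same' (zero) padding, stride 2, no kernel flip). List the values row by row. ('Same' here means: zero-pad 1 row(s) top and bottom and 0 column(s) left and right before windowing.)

0 0 0
-8 -4 0
0 -8 -18

Output[0,0]: The receptive field on the zero-padded input at this output position is [0 / 1 / 4]. Elementwise product with the kernel and sum: 0·-2.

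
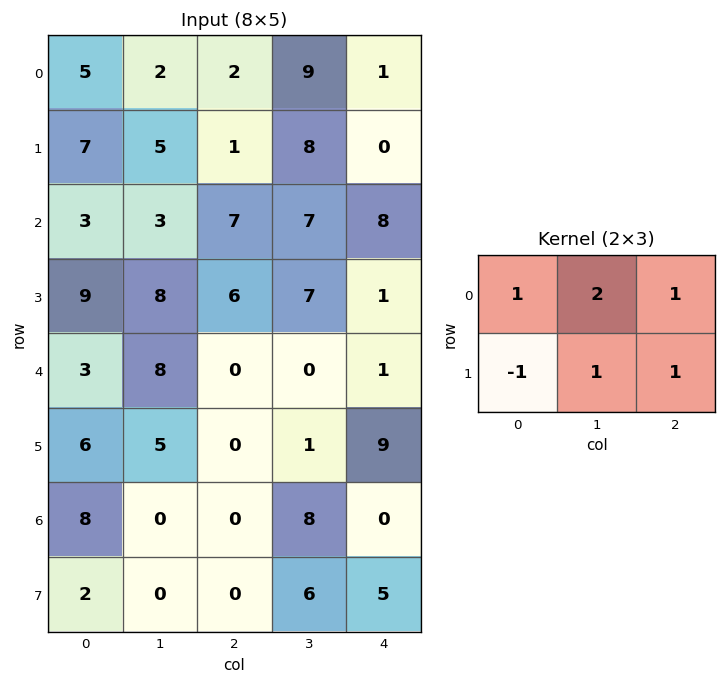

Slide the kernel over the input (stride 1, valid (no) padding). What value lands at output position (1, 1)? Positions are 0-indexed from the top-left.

The receptive field on the input at this output position is [5 1 8 / 3 7 7]. Elementwise product with the kernel and sum: 5·1 + 1·2 + 8·1 + 3·-1 + 7·1 + 7·1.

26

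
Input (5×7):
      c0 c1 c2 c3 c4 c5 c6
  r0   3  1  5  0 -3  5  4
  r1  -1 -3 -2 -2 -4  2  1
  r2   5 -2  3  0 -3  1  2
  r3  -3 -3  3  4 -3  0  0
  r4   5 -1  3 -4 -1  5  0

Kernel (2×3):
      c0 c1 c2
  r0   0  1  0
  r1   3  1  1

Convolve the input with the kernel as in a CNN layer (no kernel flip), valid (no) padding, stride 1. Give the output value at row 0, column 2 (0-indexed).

-12

The receptive field on the input at this output position is [5 0 -3 / -2 -2 -4]. Elementwise product with the kernel and sum: 0·1 + -2·3 + -2·1 + -4·1.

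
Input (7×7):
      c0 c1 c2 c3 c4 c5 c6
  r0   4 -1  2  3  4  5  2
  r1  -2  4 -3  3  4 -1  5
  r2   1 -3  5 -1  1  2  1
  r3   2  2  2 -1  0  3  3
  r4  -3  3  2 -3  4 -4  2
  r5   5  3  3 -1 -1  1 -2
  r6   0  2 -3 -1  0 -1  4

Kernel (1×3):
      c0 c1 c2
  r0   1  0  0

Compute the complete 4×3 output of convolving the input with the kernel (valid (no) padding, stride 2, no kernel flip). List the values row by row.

Output[0,0]: The receptive field on the input at this output position is [4 -1 2]. Elementwise product with the kernel and sum: 4·1.

4 2 4
1 5 1
-3 2 4
0 -3 0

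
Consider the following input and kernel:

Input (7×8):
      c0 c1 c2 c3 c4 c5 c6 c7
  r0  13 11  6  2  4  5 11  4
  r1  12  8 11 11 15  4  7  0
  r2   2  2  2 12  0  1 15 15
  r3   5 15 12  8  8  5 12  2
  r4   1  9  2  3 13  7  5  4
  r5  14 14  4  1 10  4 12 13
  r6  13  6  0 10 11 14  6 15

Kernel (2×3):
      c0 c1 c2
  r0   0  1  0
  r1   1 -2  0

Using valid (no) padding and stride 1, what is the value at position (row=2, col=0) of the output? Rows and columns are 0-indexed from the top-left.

The receptive field on the input at this output position is [2 2 2 / 5 15 12]. Elementwise product with the kernel and sum: 2·1 + 5·1 + 15·-2.

-23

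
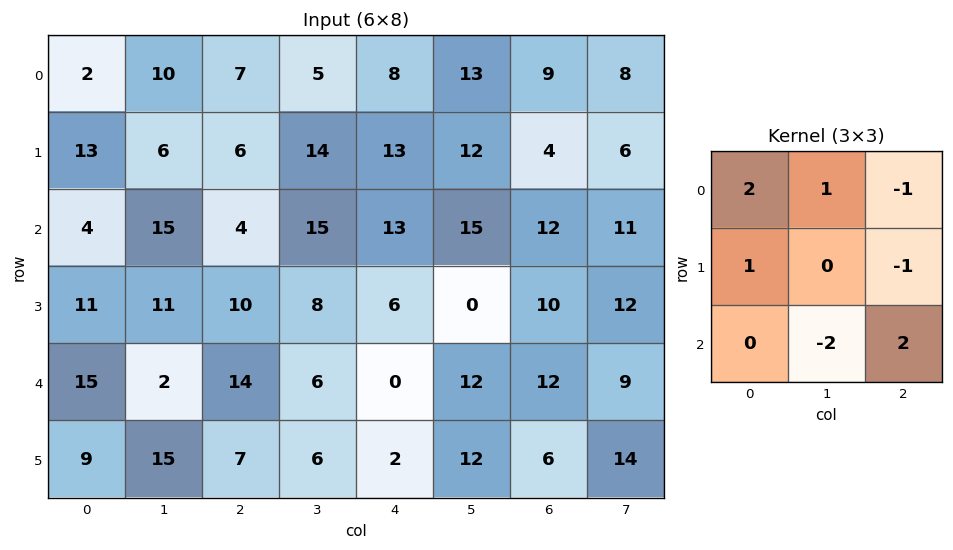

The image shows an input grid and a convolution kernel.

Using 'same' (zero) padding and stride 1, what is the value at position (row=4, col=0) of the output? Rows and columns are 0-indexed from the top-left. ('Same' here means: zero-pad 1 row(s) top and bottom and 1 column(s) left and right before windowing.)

10

The receptive field on the zero-padded input at this output position is [0 11 11 / 0 15 2 / 0 9 15]. Elementwise product with the kernel and sum: 0·2 + 11·1 + 11·-1 + 0·1 + 2·-1 + 9·-2 + 15·2.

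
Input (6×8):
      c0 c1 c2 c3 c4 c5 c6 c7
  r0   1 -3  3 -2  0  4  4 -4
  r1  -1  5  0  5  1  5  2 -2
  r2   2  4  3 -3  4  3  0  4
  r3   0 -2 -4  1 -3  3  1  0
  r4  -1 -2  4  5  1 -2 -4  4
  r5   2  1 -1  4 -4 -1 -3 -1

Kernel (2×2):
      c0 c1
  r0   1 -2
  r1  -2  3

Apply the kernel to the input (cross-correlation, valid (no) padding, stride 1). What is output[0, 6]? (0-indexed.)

The receptive field on the input at this output position is [4 -4 / 2 -2]. Elementwise product with the kernel and sum: 4·1 + -4·-2 + 2·-2 + -2·3.

2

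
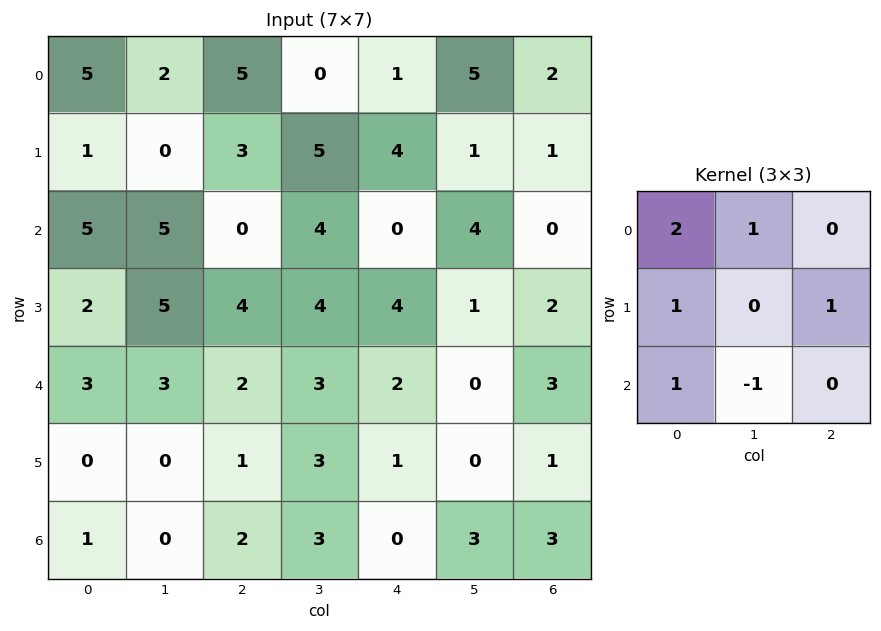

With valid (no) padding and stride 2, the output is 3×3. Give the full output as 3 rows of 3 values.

16 13 8
21 11 12
11 8 3

Output[0,0]: The receptive field on the input at this output position is [5 2 5 / 1 0 3 / 5 5 0]. Elementwise product with the kernel and sum: 5·2 + 2·1 + 1·1 + 3·1 + 5·1 + 5·-1.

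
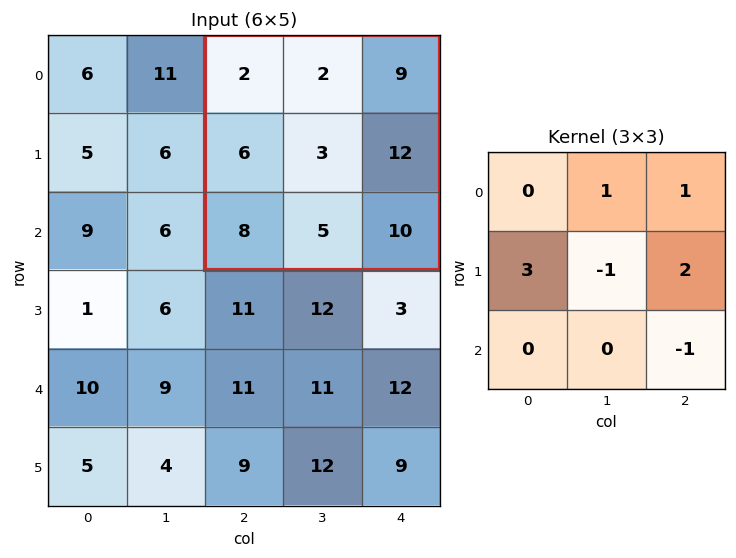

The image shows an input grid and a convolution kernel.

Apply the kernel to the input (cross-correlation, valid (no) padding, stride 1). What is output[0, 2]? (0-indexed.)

40

The receptive field on the input at this output position is [2 2 9 / 6 3 12 / 8 5 10]. Elementwise product with the kernel and sum: 2·1 + 9·1 + 6·3 + 3·-1 + 12·2 + 10·-1.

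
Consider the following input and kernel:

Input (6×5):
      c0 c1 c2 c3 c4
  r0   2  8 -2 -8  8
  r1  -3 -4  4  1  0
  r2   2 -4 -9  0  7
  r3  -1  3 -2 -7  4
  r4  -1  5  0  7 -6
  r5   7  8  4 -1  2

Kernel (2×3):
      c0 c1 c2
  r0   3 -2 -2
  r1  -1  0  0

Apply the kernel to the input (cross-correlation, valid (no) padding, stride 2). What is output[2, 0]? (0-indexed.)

-20

The receptive field on the input at this output position is [-1 5 0 / 7 8 4]. Elementwise product with the kernel and sum: -1·3 + 5·-2 + 0·-2 + 7·-1.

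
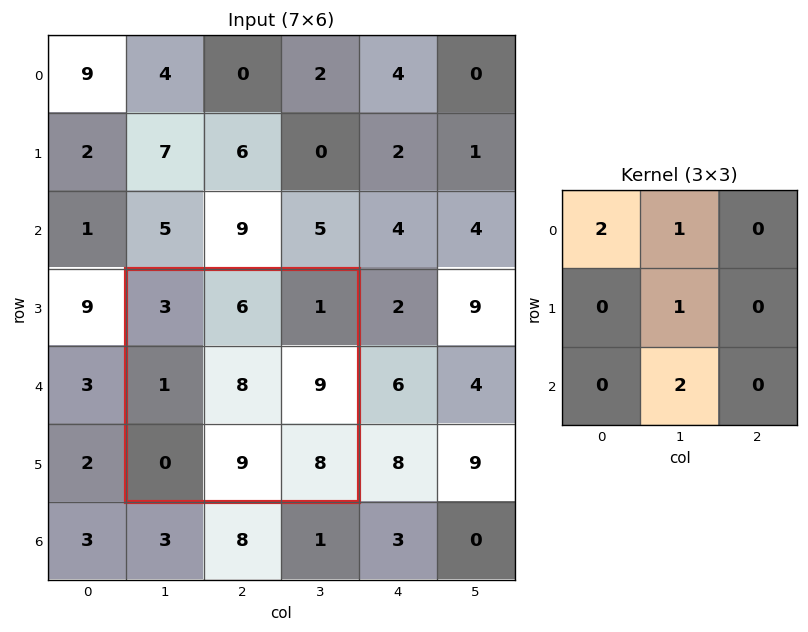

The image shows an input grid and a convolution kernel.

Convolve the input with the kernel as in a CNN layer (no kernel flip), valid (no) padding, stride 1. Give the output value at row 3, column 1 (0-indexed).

38

The receptive field on the input at this output position is [3 6 1 / 1 8 9 / 0 9 8]. Elementwise product with the kernel and sum: 3·2 + 6·1 + 8·1 + 9·2.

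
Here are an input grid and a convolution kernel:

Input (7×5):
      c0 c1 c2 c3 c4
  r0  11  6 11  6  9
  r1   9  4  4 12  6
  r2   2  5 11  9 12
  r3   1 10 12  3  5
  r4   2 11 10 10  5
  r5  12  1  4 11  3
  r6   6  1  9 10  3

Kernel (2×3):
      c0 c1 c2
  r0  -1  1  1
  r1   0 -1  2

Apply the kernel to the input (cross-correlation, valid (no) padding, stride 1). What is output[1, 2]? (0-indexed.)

29

The receptive field on the input at this output position is [4 12 6 / 11 9 12]. Elementwise product with the kernel and sum: 4·-1 + 12·1 + 6·1 + 9·-1 + 12·2.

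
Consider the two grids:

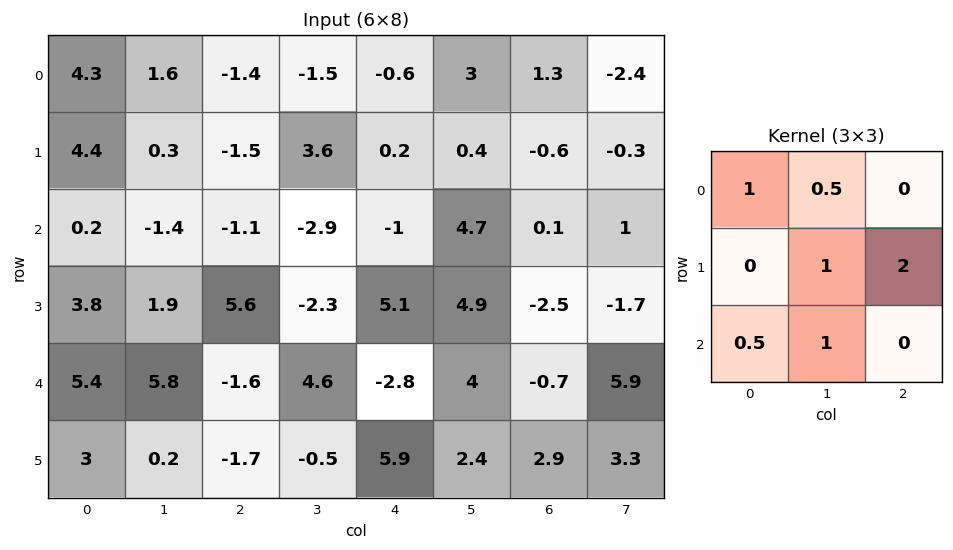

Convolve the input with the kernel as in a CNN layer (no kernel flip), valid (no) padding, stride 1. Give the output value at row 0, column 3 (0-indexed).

The receptive field on the input at this output position is [-1.5 -0.6 3 / 3.6 0.2 0.4 / -2.9 -1 4.7]. Elementwise product with the kernel and sum: -1.5·1 + -0.6·0.5 + 0.2·1 + 0.4·2 + -2.9·0.5 + -1·1.

-3.25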